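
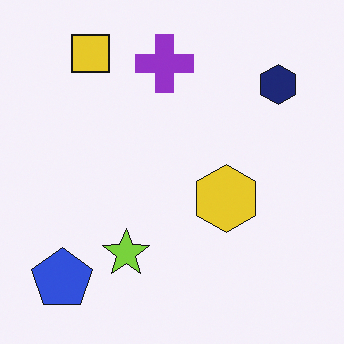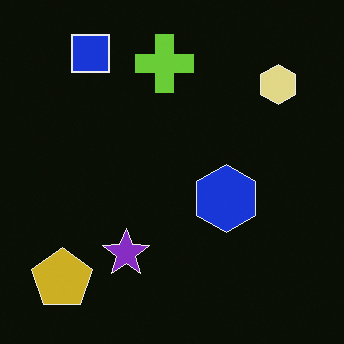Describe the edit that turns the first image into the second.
Color-inverted (negative).

The light background has become dark and every shape's color is its complement — a photographic negative.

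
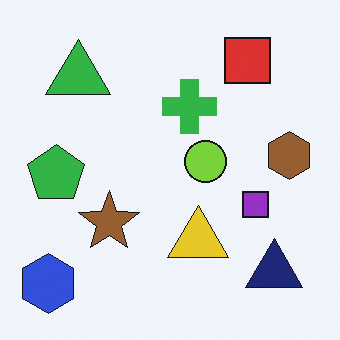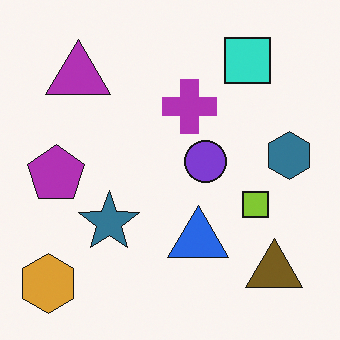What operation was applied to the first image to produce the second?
It was hue-shifted by a large amount.

Every shape's color has rotated by the same amount around the hue wheel — a uniform hue shift.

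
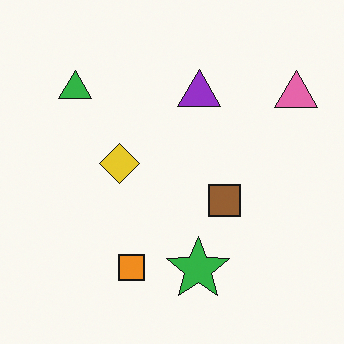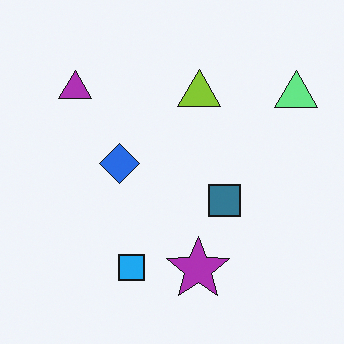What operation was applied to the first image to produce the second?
Hue-shifted by a large amount.

Every shape's color has rotated by the same amount around the hue wheel — a uniform hue shift.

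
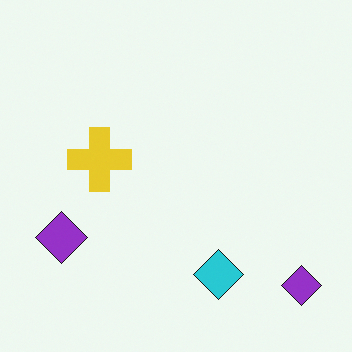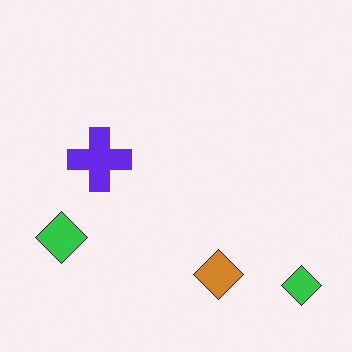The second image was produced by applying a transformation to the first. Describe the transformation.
The second image is the first hue-shifted by a large amount.

Every shape's color has rotated by the same amount around the hue wheel — a uniform hue shift.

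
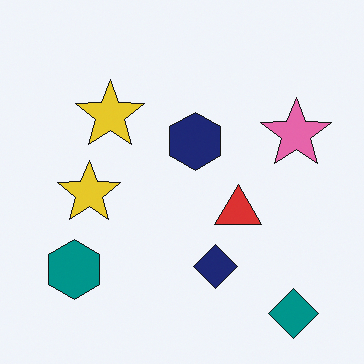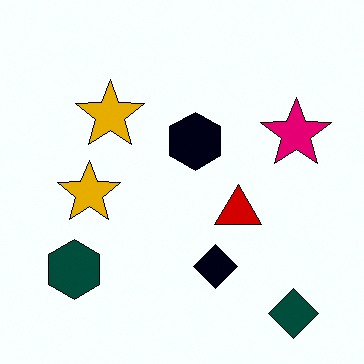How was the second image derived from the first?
It was given much higher contrast.

Tones are pushed away from mid-grey across the whole image — a global contrast change.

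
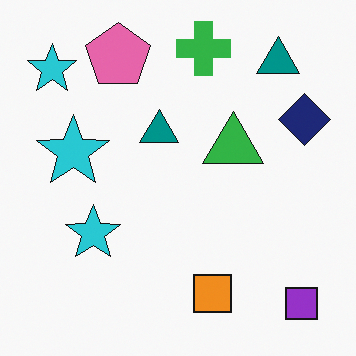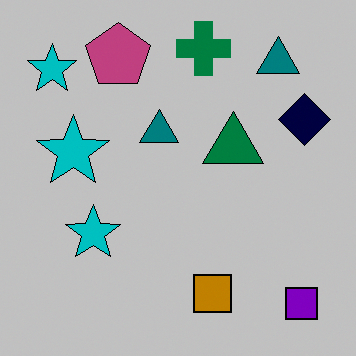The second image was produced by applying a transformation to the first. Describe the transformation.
This is the original image aggressively posterized.

Each flat color has snapped to a coarser quantized level — most visibly, the near-white background has dropped to a flat grey.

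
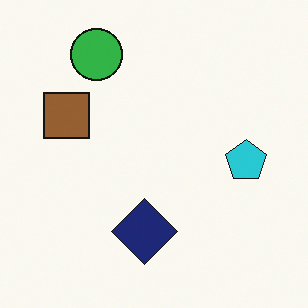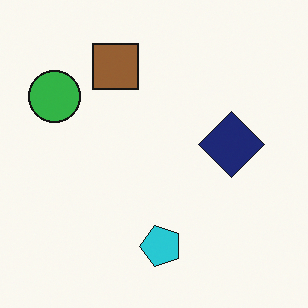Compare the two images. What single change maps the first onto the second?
This is the original image transposed (reflected across the top-left ↔ bottom-right diagonal).

Shapes have swapped their row and column positions — what was in the top-right is now in the bottom-left — a diagonal reflection.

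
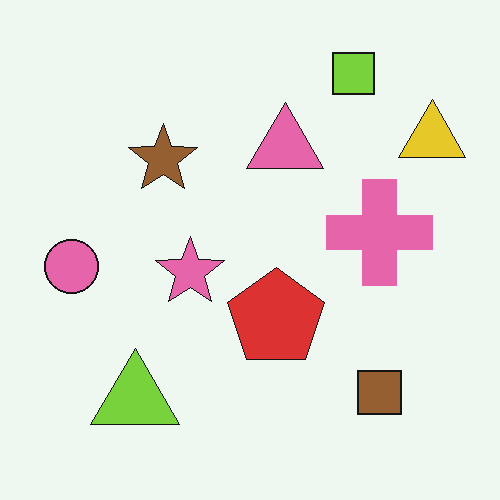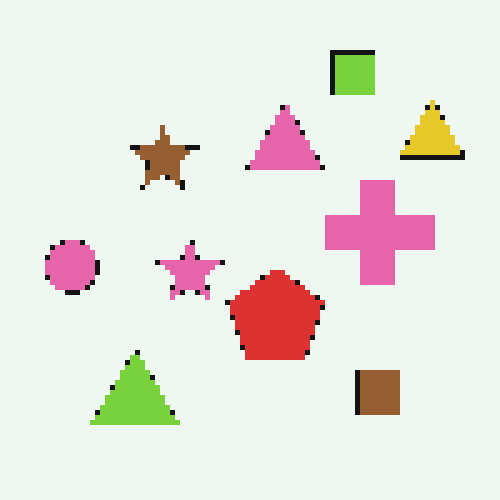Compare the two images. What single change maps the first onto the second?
The image was mildly pixelated.

Shapes are reduced to large square blocks; fine edges and outlines are lost — a downscale-then-upscale (mosaic) effect.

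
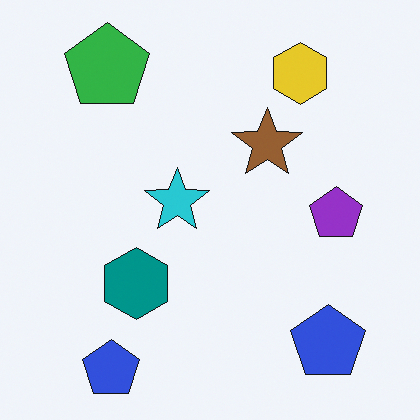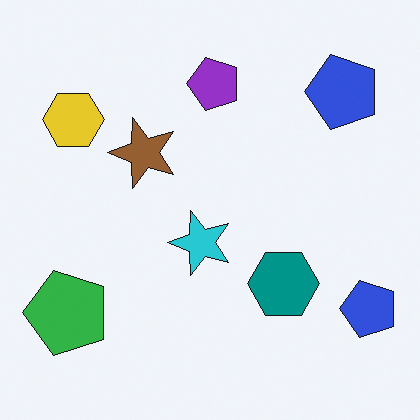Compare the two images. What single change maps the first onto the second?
Rotated 90° counter-clockwise.

The green pentagon sits in the top-left of the first image and the bottom-left of the second — consistent with a whole-image 90° counter-clockwise rotation.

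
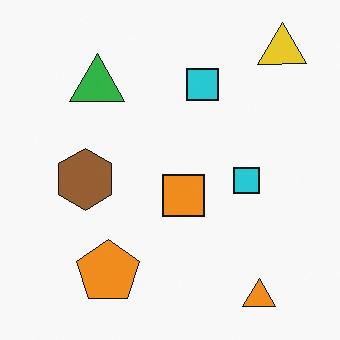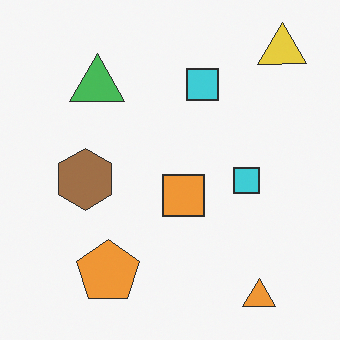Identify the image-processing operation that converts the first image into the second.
It was given slightly reduced contrast.

Tones are pushed toward mid-grey across the whole image — a global contrast change.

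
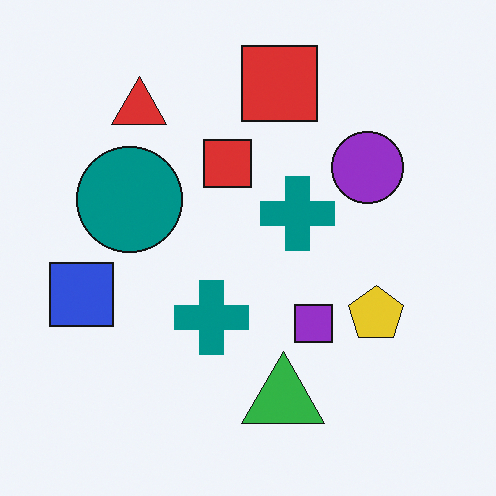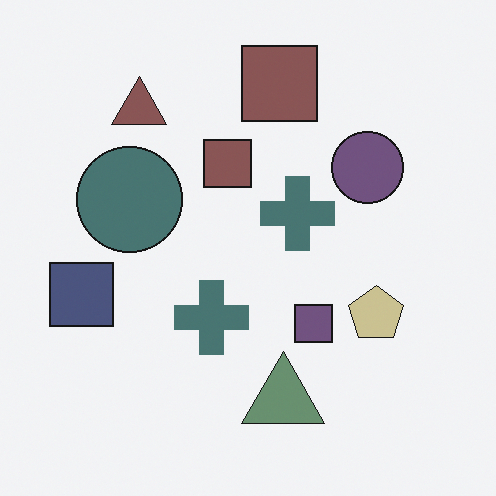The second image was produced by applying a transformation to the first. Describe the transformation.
Heavily desaturated.

All colors are more muted and greyish — a global saturation change.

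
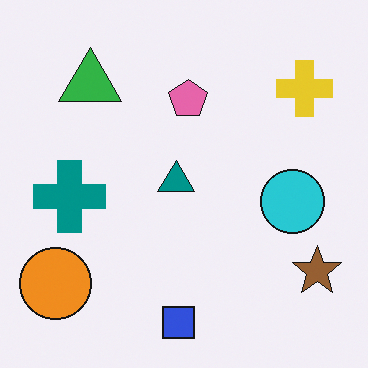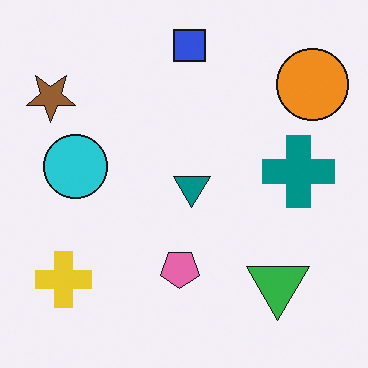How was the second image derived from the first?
The image was rotated 180°.

The orange circle sits in the bottom-left of the first image and the top-right of the second — consistent with a whole-image 180° rotation.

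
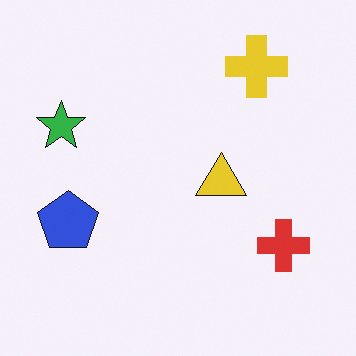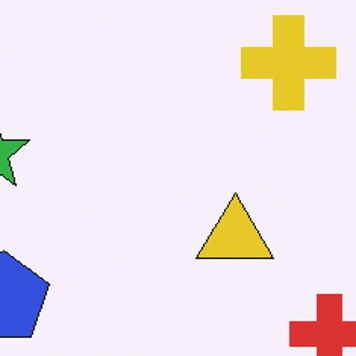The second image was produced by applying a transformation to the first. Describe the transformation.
The transformation is: cropped slightly and scaled back up.

The visible shapes are larger and the field of view is narrower; shapes near the original edges may be partly or wholly outside the frame — a crop-and-rescale.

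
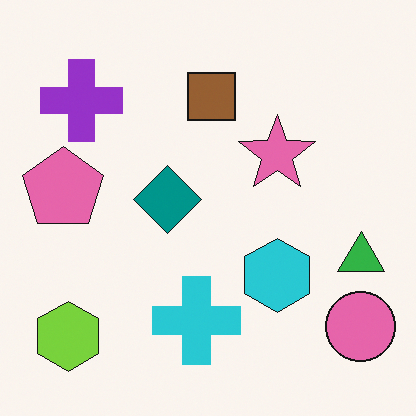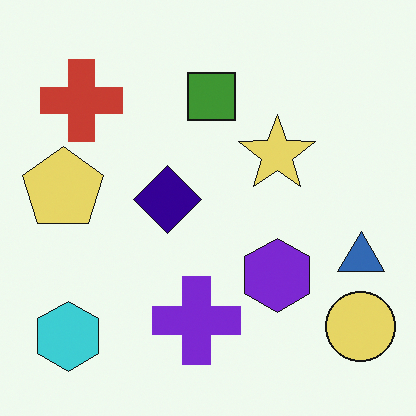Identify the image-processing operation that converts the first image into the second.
The image was hue-shifted by a moderate amount.

Every shape's color has rotated by the same amount around the hue wheel — a uniform hue shift.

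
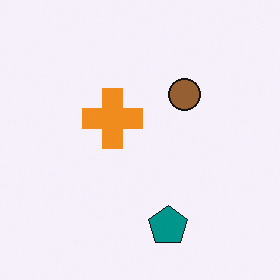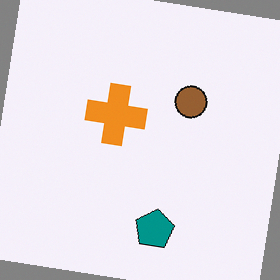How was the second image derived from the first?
This is the original image rotated clockwise by a small amount.

Every shape is tilted by the same angle and the image corners show triangular fill wedges — a whole-image rotation by a non-right angle.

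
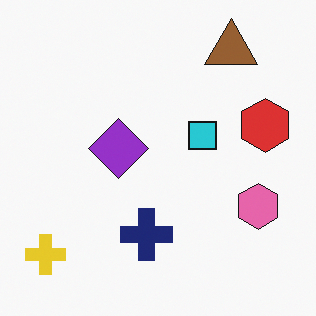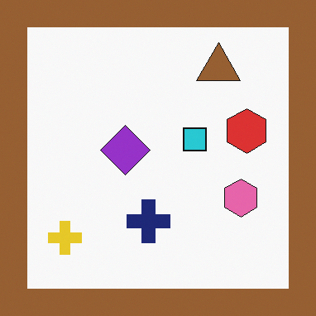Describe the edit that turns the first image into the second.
This is the original image framed with a brown border.

A solid brown frame runs around the edge of the second image, with the content slightly shrunk inside it.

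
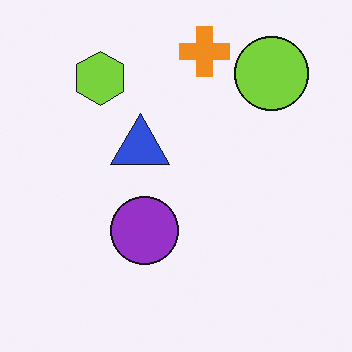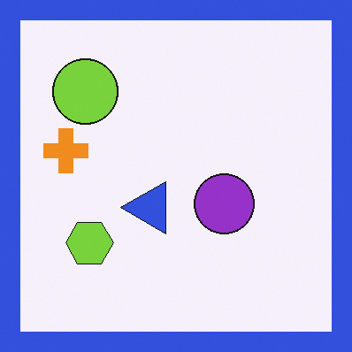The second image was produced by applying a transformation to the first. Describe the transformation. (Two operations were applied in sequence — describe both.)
The transformation is: rotated 90° counter-clockwise, then framed with a blue border.

The lime circle sits in the top-right of the first image and the top-left of the second — consistent with a whole-image 90° counter-clockwise rotation. A solid blue frame runs around the edge of the second image, with the content slightly shrunk inside it.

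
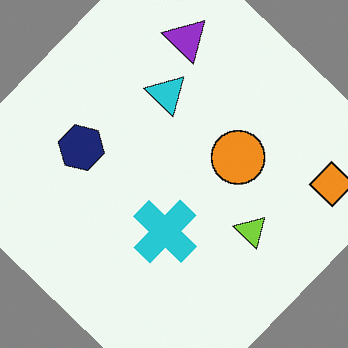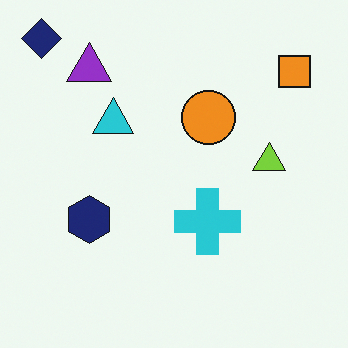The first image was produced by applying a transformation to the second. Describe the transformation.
It was rotated clockwise by a large amount — several tens of degrees.

Every shape is tilted by the same angle and the image corners show triangular fill wedges — a whole-image rotation by a non-right angle.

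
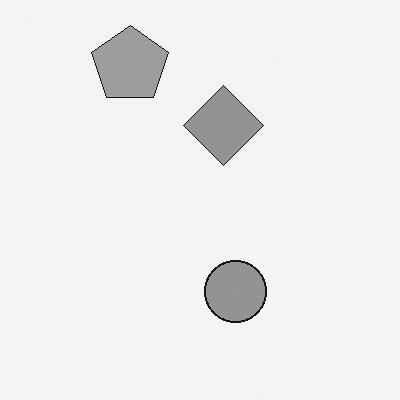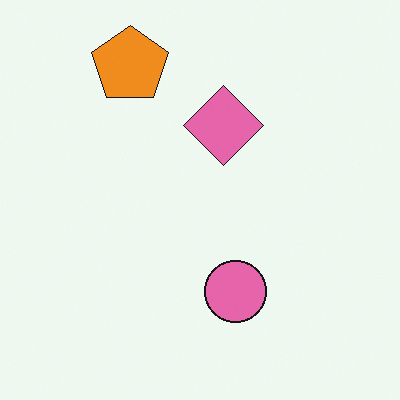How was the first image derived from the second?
It was converted to grayscale.

All color is removed — every shape is now a shade of grey.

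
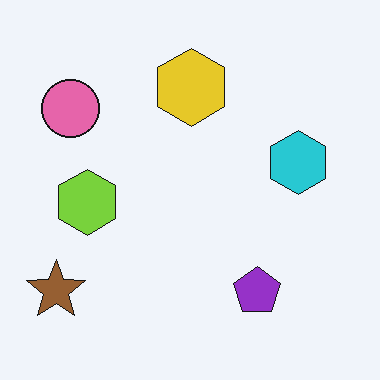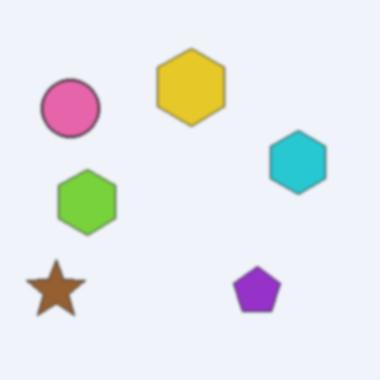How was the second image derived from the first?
This is the original image lightly blurred.

Shape edges and outlines are uniformly softened across the whole image.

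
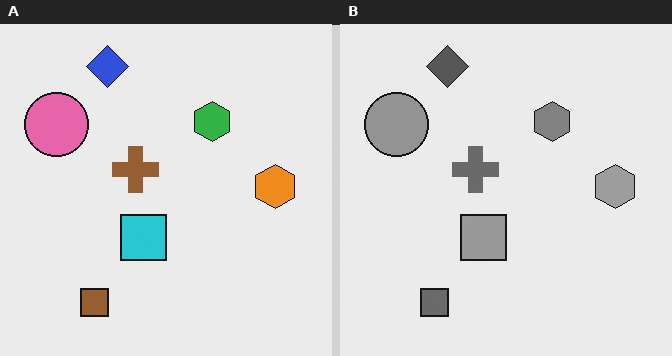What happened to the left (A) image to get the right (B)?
The right (B) image is the left (A) converted to grayscale.

All color is removed — every shape is now a shade of grey.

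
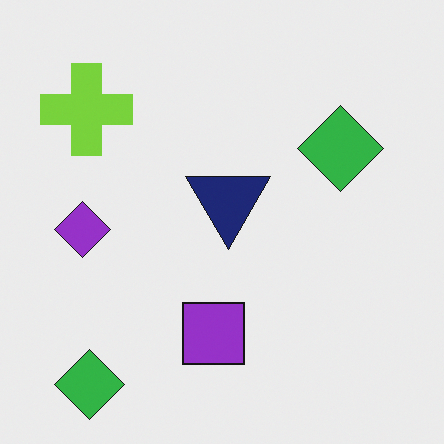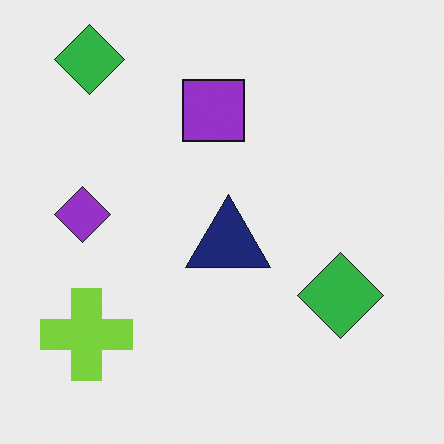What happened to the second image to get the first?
The first image is the second flipped vertically (top ↔ bottom).

The lime cross is in the bottom-left of the second image and the top-left of the first — shapes on opposite sides of the horizontal midline have swapped in a mirror flip.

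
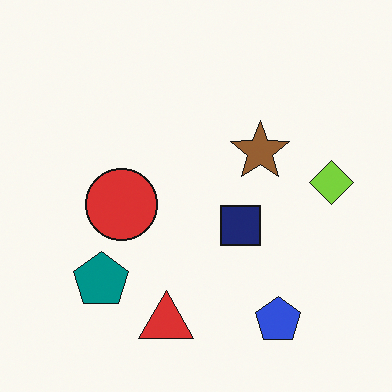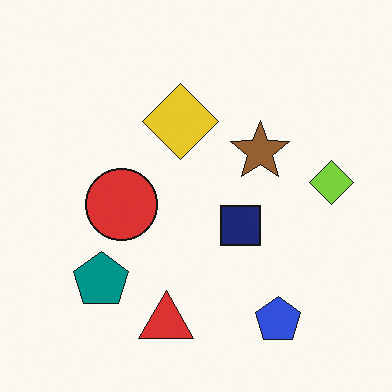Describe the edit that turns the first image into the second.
The transformation is: overlaid with an additional yellow diamond.

A yellow diamond appears in the second image that is absent from the first.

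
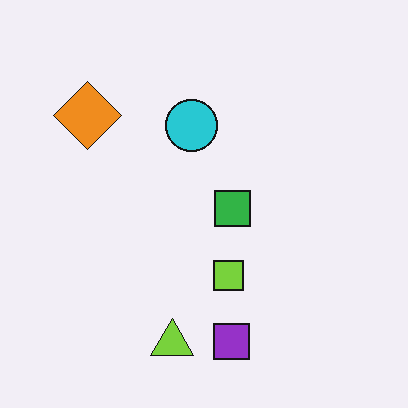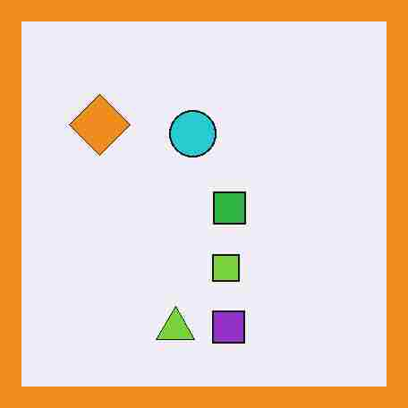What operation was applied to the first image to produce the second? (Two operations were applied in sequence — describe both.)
The second image is the first heavily JPEG-compressed with obvious blocking artifacts, then framed with a orange border.

Blocky 8×8 compression artifacts appear around shape edges and the flat background shows ringing — characteristic JPEG degradation. A solid orange frame runs around the edge of the second image, with the content slightly shrunk inside it.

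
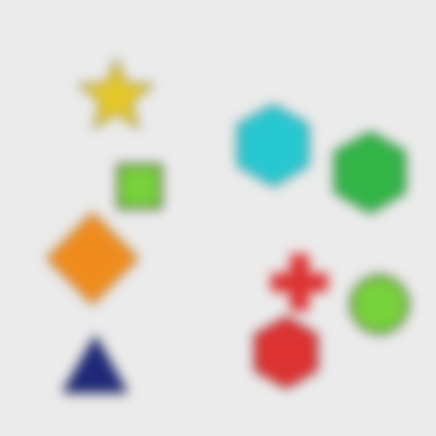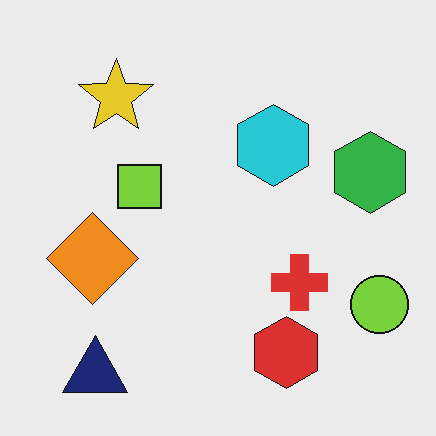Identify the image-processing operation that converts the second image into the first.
The transformation is: heavily blurred.

Shape edges and outlines are uniformly softened across the whole image.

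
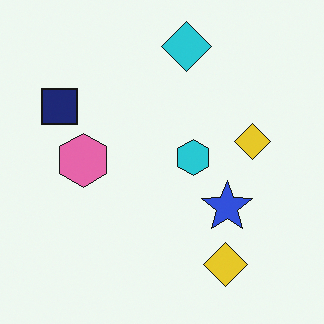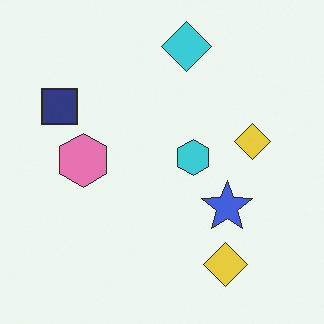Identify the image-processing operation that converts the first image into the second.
It was given slightly reduced contrast.

Tones are pushed toward mid-grey across the whole image — a global contrast change.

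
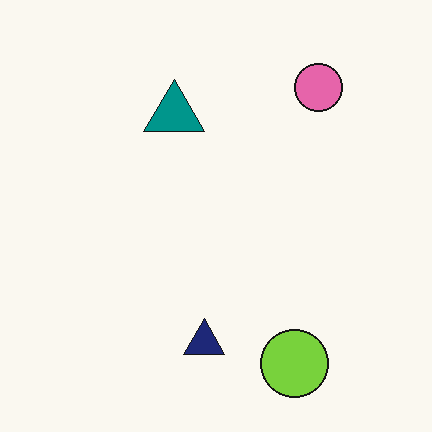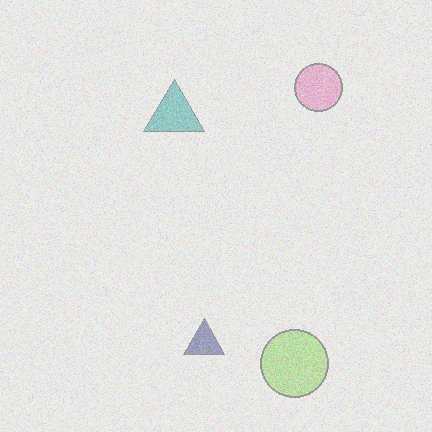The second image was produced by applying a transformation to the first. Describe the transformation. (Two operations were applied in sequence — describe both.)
The transformation is: degraded with strong gaussian noise, then washed out (contrast reduced).

Random speckle covers the whole image, including the flat background. Tones are pushed toward mid-grey across the whole image — a global contrast change.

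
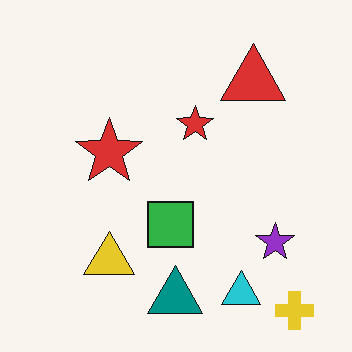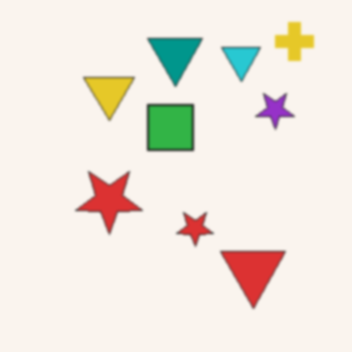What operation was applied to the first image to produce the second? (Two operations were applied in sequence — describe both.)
Flipped vertically (top ↔ bottom), then lightly blurred.

The yellow cross is in the bottom-right of the first image and the top-right of the second — shapes on opposite sides of the horizontal midline have swapped in a mirror flip. Shape edges and outlines are uniformly softened across the whole image.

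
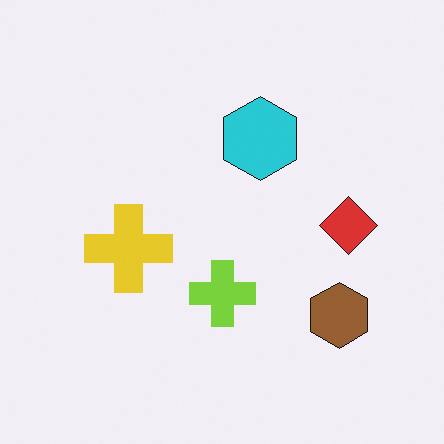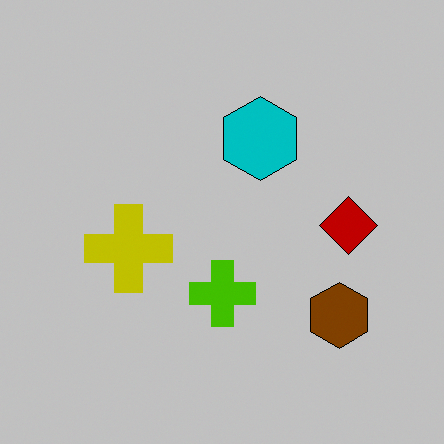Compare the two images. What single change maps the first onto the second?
Aggressively posterized.

Each flat color has snapped to a coarser quantized level — most visibly, the near-white background has dropped to a flat grey.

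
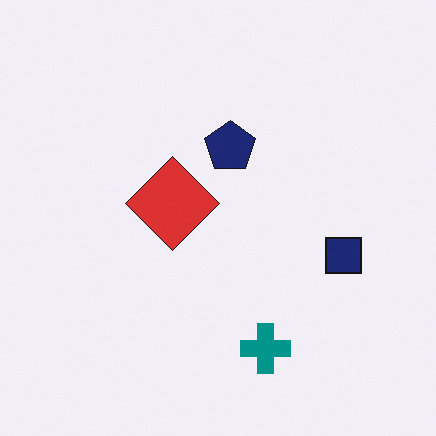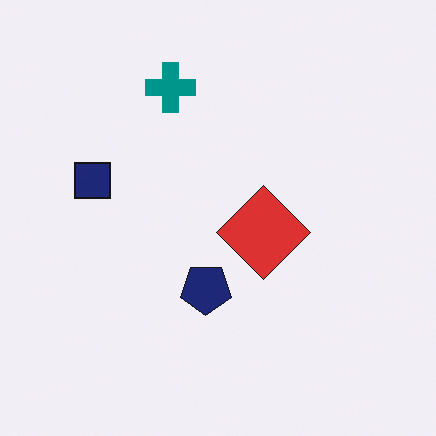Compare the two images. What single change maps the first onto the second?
It was rotated 180°.

The teal cross sits in the bottom of the first image and the top of the second — consistent with a whole-image 180° rotation.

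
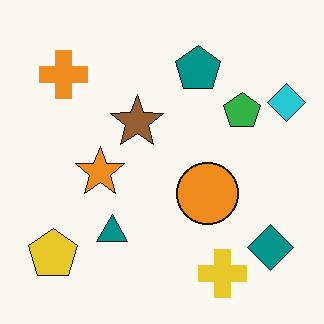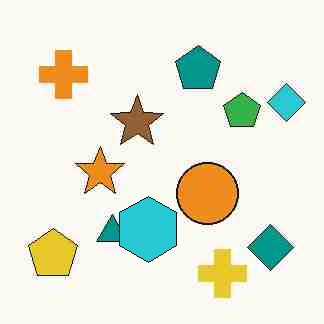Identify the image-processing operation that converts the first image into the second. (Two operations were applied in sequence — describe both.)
Heavily JPEG-compressed with obvious blocking artifacts, then overlaid with an additional cyan hexagon.

Blocky 8×8 compression artifacts appear around shape edges and the flat background shows ringing — characteristic JPEG degradation. A cyan hexagon appears in the second image that is absent from the first.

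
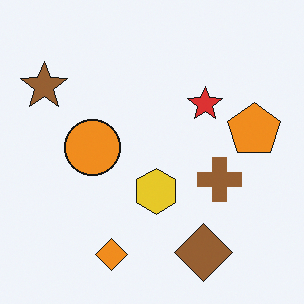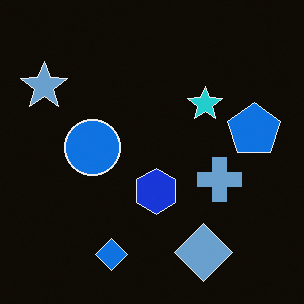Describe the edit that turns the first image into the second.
Color-inverted (negative).

The light background has become dark and every shape's color is its complement — a photographic negative.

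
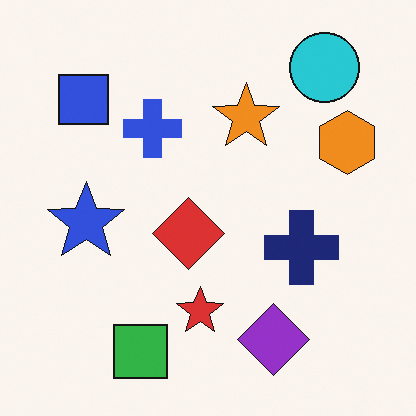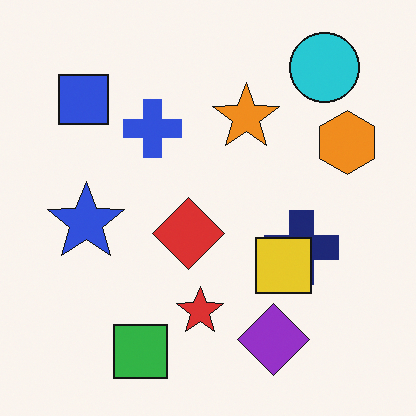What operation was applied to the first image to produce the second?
Overlaid with an additional yellow square.

A yellow square appears in the second image that is absent from the first.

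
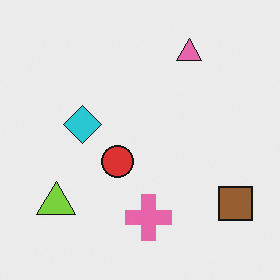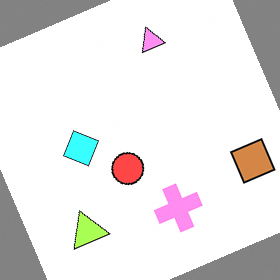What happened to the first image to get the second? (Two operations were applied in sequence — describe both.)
Noticeably brightened, then rotated counter-clockwise by a clearly visible amount.

Every pixel — background and shapes alike — is uniformly brightened. Every shape is tilted by the same angle and the image corners show triangular fill wedges — a whole-image rotation by a non-right angle.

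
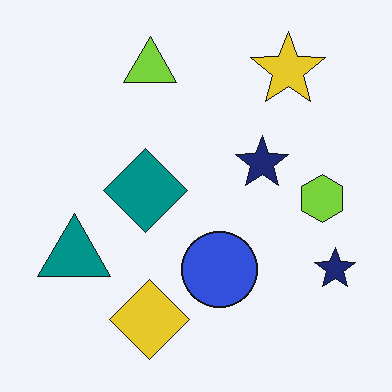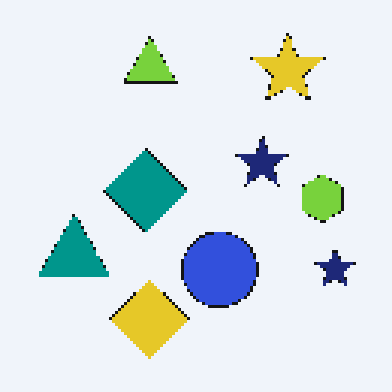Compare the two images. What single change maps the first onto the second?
It was mildly pixelated.

Shapes are reduced to large square blocks; fine edges and outlines are lost — a downscale-then-upscale (mosaic) effect.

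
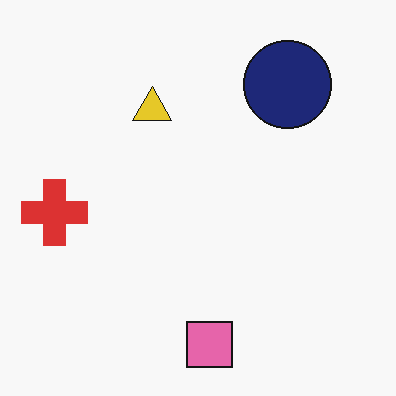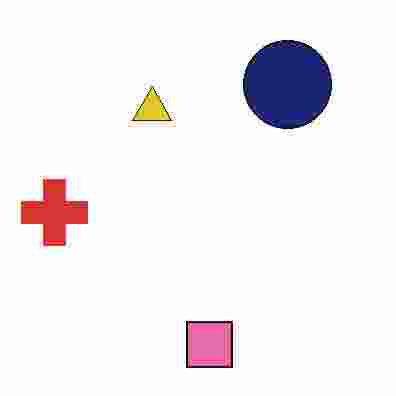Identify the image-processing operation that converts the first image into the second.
This is the original image heavily JPEG-compressed with obvious blocking artifacts.

Blocky 8×8 compression artifacts appear around shape edges and the flat background shows ringing — characteristic JPEG degradation.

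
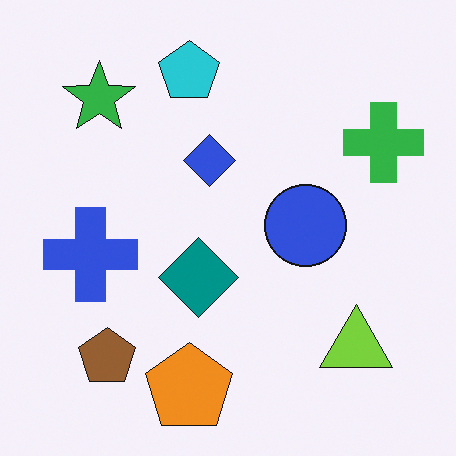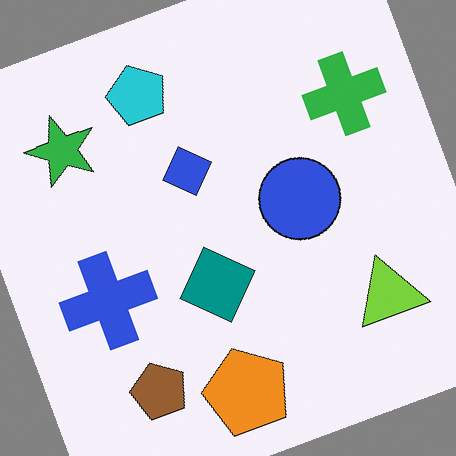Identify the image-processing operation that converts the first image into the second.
This is the original image rotated counter-clockwise by a clearly visible amount.

Every shape is tilted by the same angle and the image corners show triangular fill wedges — a whole-image rotation by a non-right angle.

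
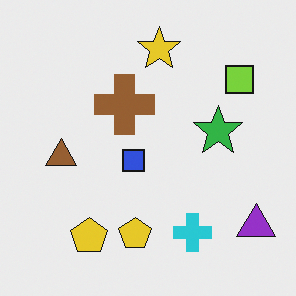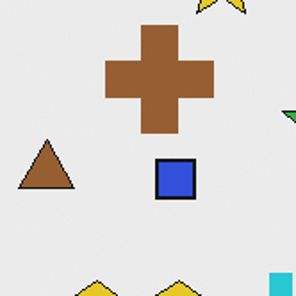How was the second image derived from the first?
The image was cropped to a noticeably smaller region and rescaled.

The visible shapes are larger and the field of view is narrower; shapes near the original edges may be partly or wholly outside the frame — a crop-and-rescale.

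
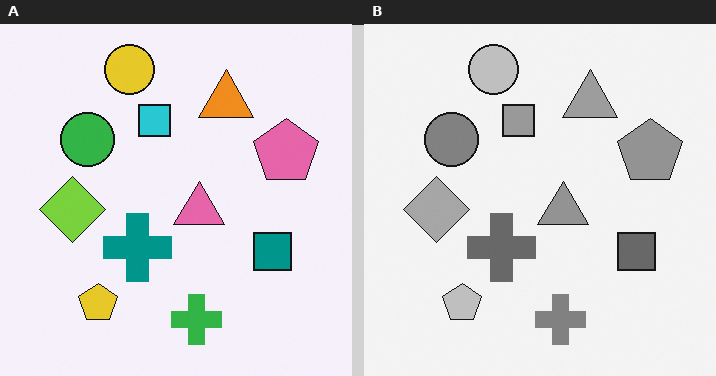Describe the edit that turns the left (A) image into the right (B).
Converted to grayscale.

All color is removed — every shape is now a shade of grey.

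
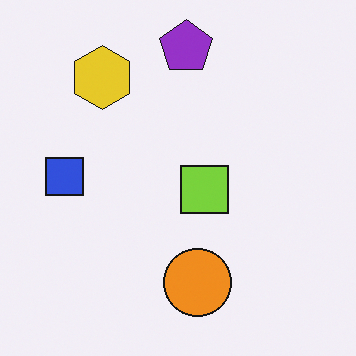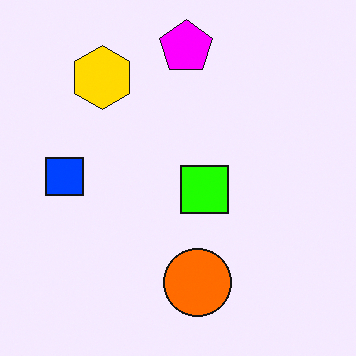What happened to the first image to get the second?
The image was heavily oversaturated.

All colors are more vivid — a global saturation change.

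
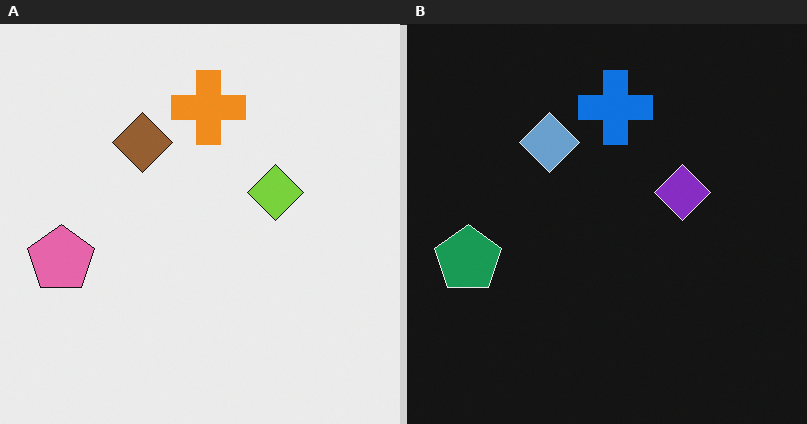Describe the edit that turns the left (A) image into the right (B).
The transformation is: color-inverted (negative).

The light background has become dark and every shape's color is its complement — a photographic negative.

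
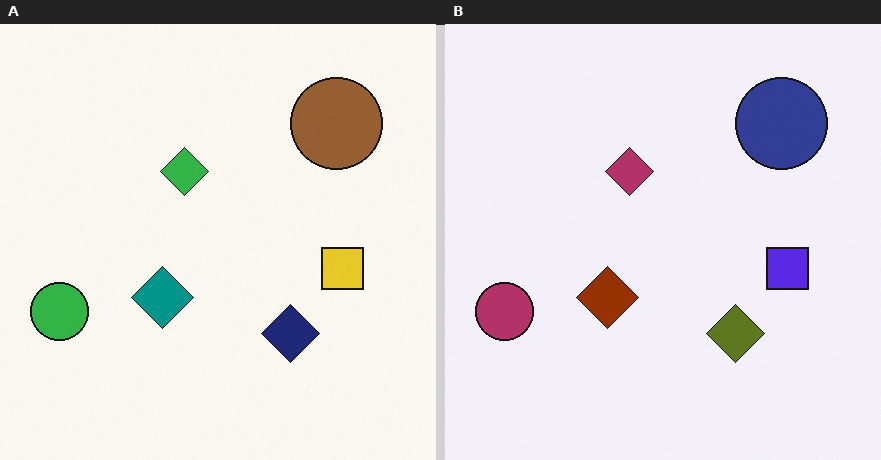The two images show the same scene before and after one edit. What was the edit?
The image was hue-shifted by a large amount.

Every shape's color has rotated by the same amount around the hue wheel — a uniform hue shift.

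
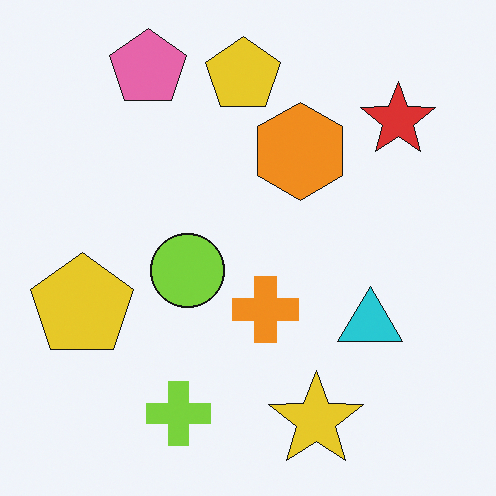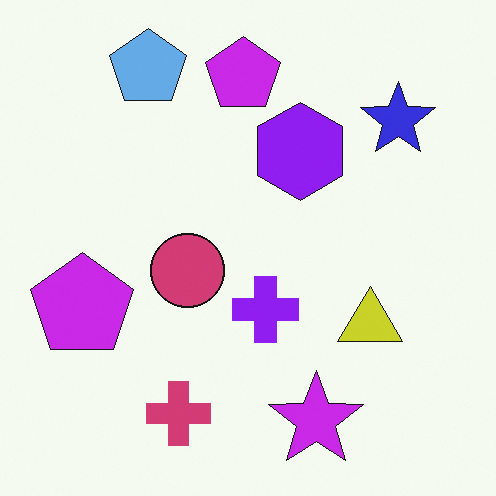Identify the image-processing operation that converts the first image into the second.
The image was hue-shifted by a large amount.

Every shape's color has rotated by the same amount around the hue wheel — a uniform hue shift.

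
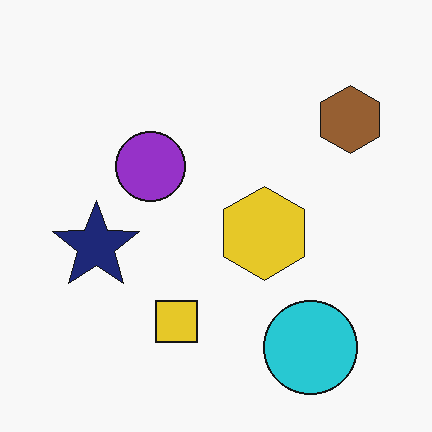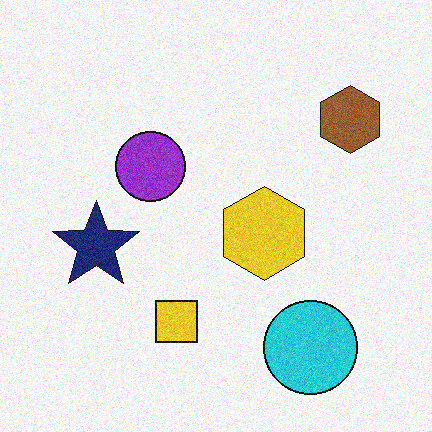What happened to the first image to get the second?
The image was degraded with visible gaussian noise.

Random speckle covers the whole image, including the flat background.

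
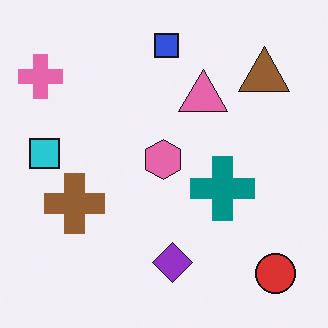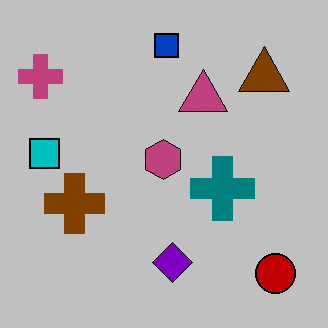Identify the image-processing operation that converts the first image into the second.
The image was heavily posterized to just a handful of flat colors.

Each flat color has snapped to a coarser quantized level — most visibly, the near-white background has dropped to a flat grey.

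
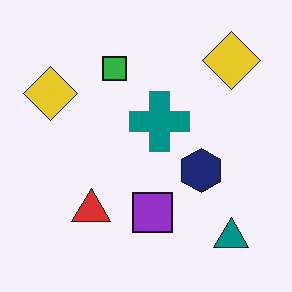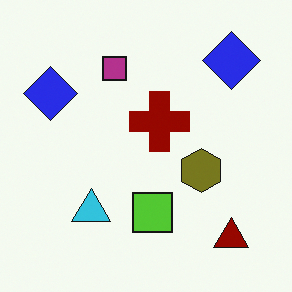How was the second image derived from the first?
The second image is the first hue-shifted by a large amount.

Every shape's color has rotated by the same amount around the hue wheel — a uniform hue shift.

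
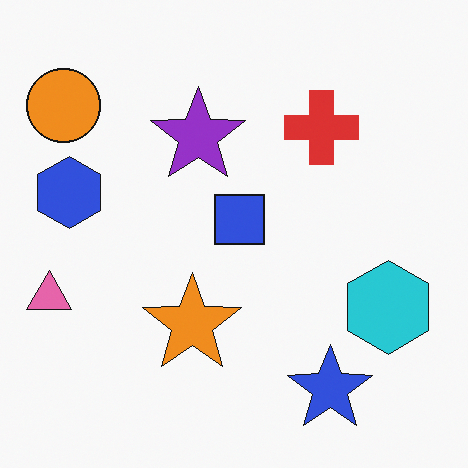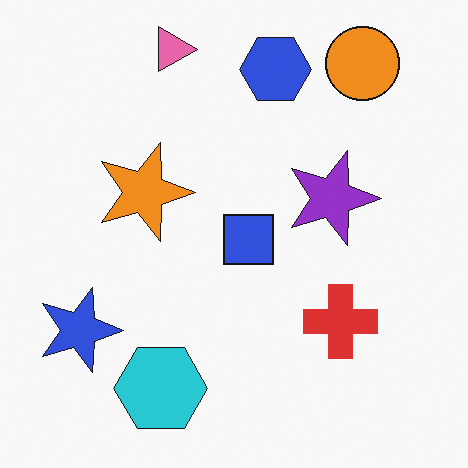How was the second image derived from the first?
It was rotated 90° clockwise.

The orange circle sits in the top-left of the first image and the top-right of the second — consistent with a whole-image 90° clockwise rotation.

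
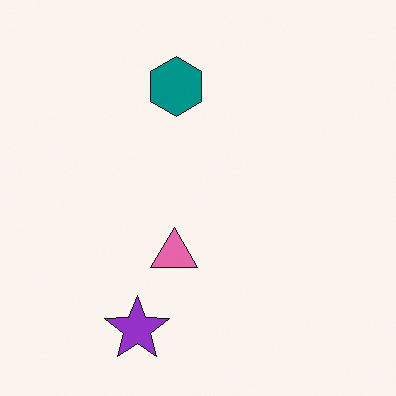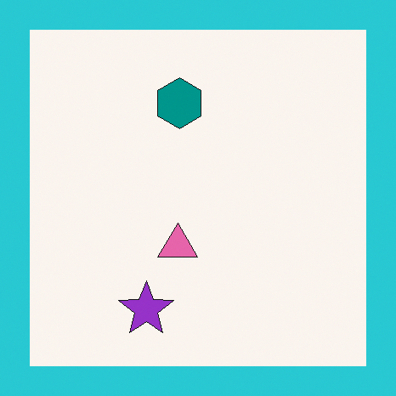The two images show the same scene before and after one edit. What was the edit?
The image was framed with a cyan border.

A solid cyan frame runs around the edge of the second image, with the content slightly shrunk inside it.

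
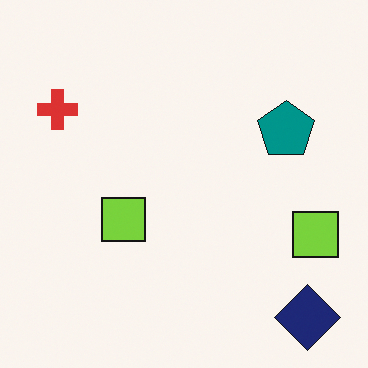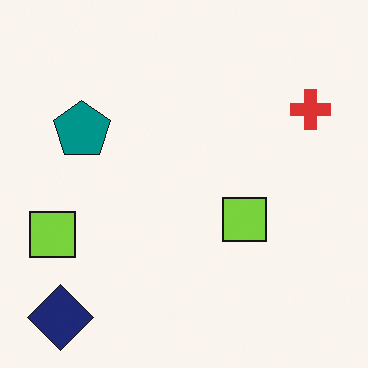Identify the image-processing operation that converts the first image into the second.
It was flipped horizontally (left ↔ right).

The red cross is in the top-left of the first image and the top-right of the second — shapes on opposite sides of the vertical midline have swapped in a mirror flip.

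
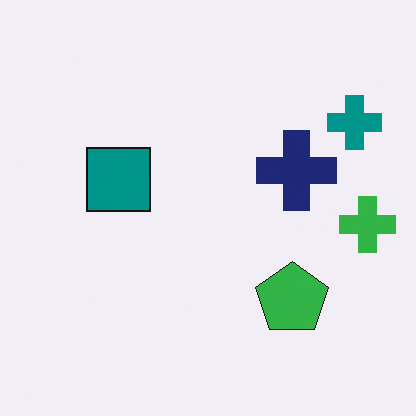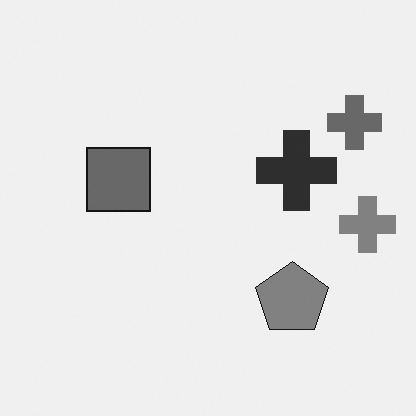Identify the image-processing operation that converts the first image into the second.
It was converted to grayscale.

All color is removed — every shape is now a shade of grey.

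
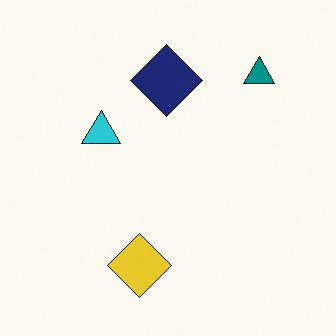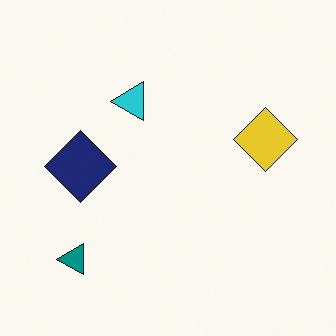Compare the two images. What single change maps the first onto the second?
The second image is the first transposed (reflected across the top-left ↔ bottom-right diagonal).

Shapes have swapped their row and column positions — what was in the top-right is now in the bottom-left — a diagonal reflection.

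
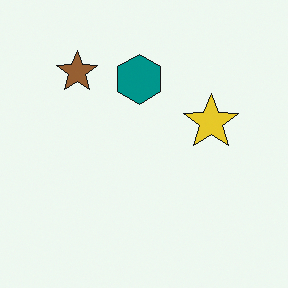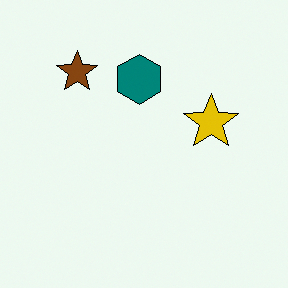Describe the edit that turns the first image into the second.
The transformation is: given slightly increased contrast.

Tones are pushed away from mid-grey across the whole image — a global contrast change.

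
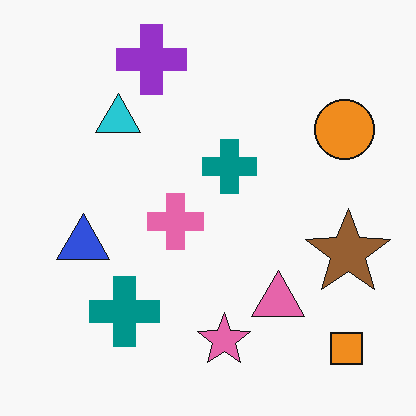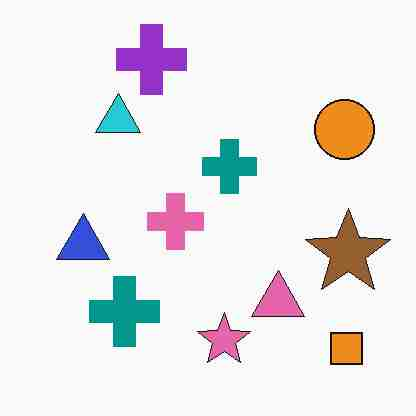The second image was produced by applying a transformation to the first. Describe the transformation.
Heavily JPEG-compressed with obvious blocking artifacts.

Blocky 8×8 compression artifacts appear around shape edges and the flat background shows ringing — characteristic JPEG degradation.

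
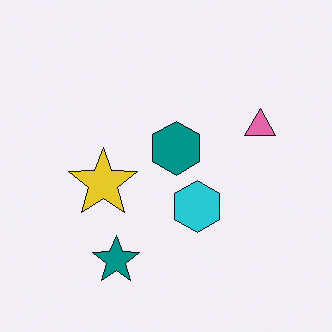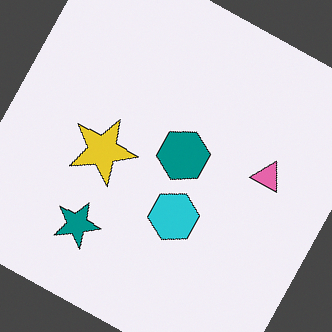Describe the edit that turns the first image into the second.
It was rotated clockwise by a moderate amount.

Every shape is tilted by the same angle and the image corners show triangular fill wedges — a whole-image rotation by a non-right angle.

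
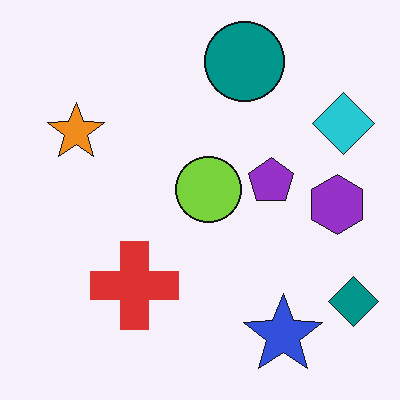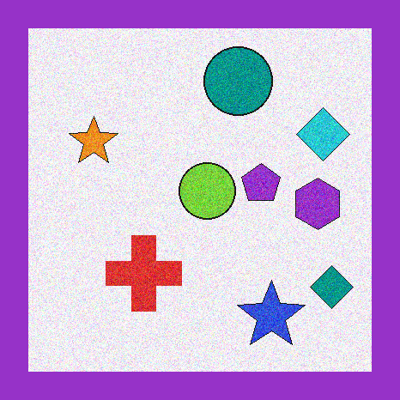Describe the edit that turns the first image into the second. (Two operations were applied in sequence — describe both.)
The transformation is: degraded with visible gaussian noise, then framed with a purple border.

Random speckle covers the whole image, including the flat background. A solid purple frame runs around the edge of the second image, with the content slightly shrunk inside it.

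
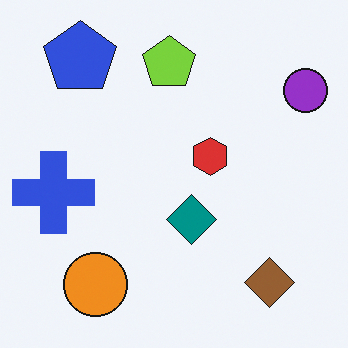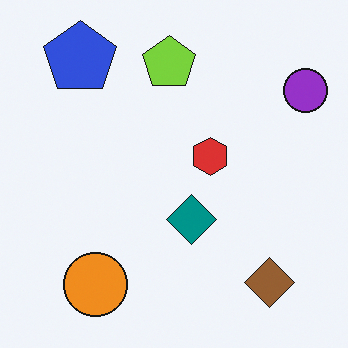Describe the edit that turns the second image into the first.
The first image is the second overlaid with an additional blue cross.

A blue cross appears in the first image that is absent from the second.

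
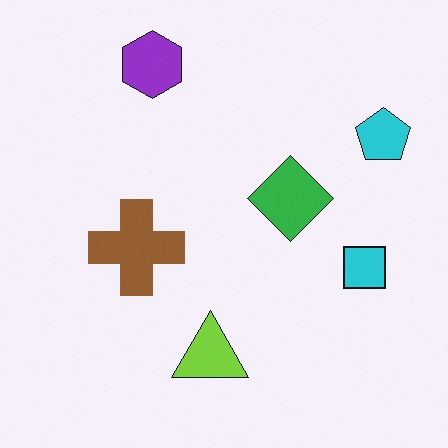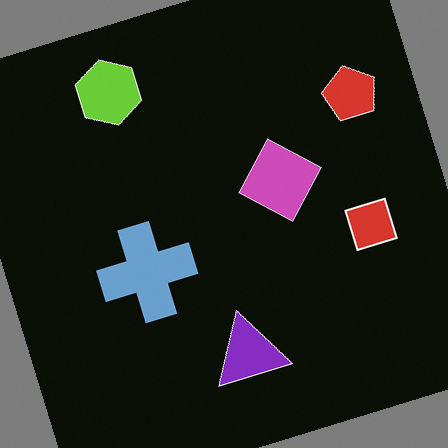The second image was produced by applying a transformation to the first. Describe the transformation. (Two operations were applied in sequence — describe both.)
The second image is the first rotated counter-clockwise by a clearly visible amount, then color-inverted (negative).

Every shape is tilted by the same angle and the image corners show triangular fill wedges — a whole-image rotation by a non-right angle. The light background has become dark and every shape's color is its complement — a photographic negative.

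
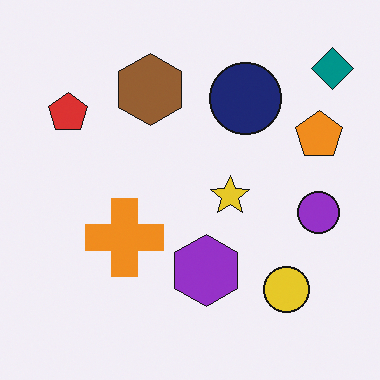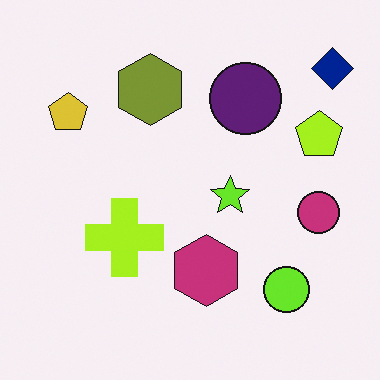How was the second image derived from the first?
It was hue-shifted slightly.

Every shape's color has rotated by the same amount around the hue wheel — a uniform hue shift.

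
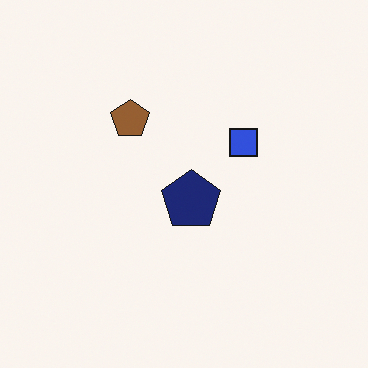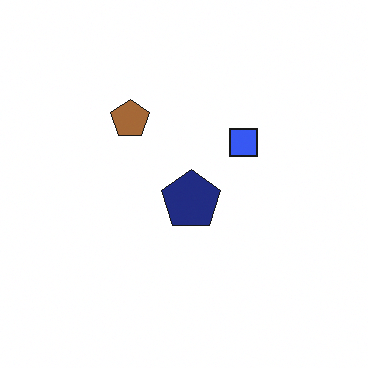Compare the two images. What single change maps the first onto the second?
The second image is the first slightly brightened.

Every pixel — background and shapes alike — is uniformly brightened.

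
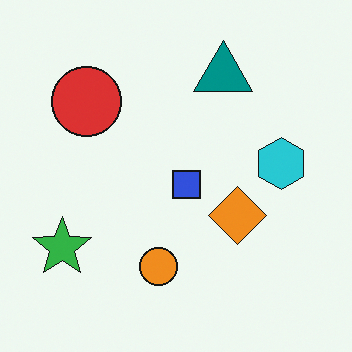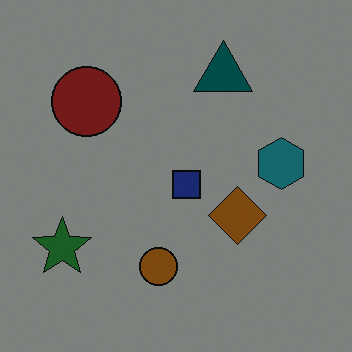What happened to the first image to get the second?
Substantially darkened.

Every pixel — background and shapes alike — is uniformly darkened.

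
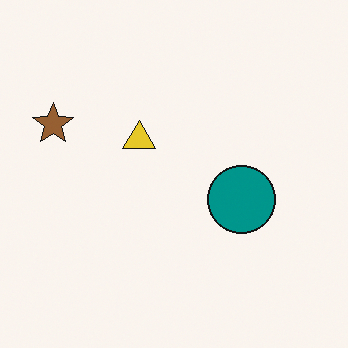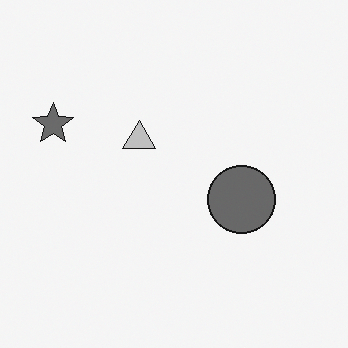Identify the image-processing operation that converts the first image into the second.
Converted to grayscale.

All color is removed — every shape is now a shade of grey.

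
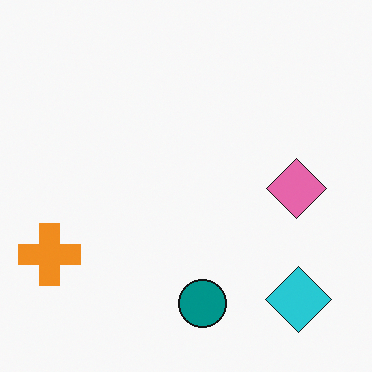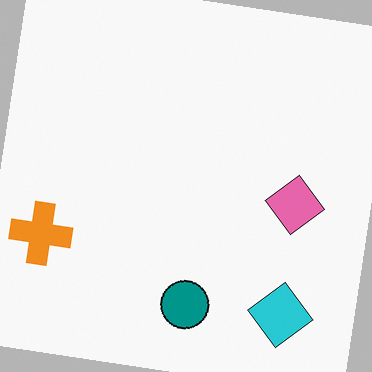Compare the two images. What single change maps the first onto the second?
Rotated clockwise by a slight angle.

Every shape is tilted by the same angle and the image corners show triangular fill wedges — a whole-image rotation by a non-right angle.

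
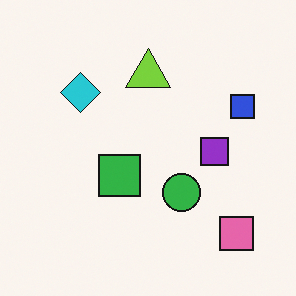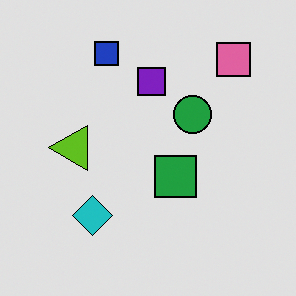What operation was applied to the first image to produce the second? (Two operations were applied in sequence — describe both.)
Rotated 90° counter-clockwise, then posterized to a reduced palette.

The pink square sits in the bottom-right of the first image and the top-right of the second — consistent with a whole-image 90° counter-clockwise rotation. Each flat color has snapped to a coarser quantized level — most visibly, the near-white background has dropped to a flat grey.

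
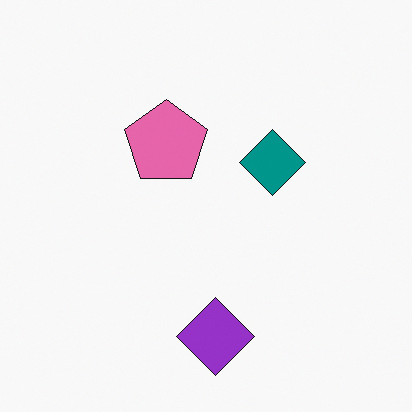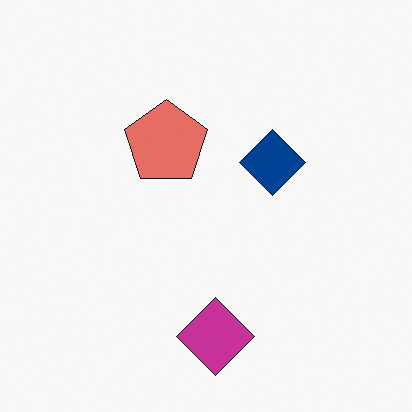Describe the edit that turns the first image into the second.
Hue-shifted by a small amount.

Every shape's color has rotated by the same amount around the hue wheel — a uniform hue shift.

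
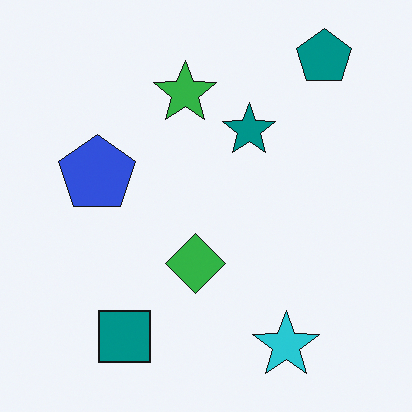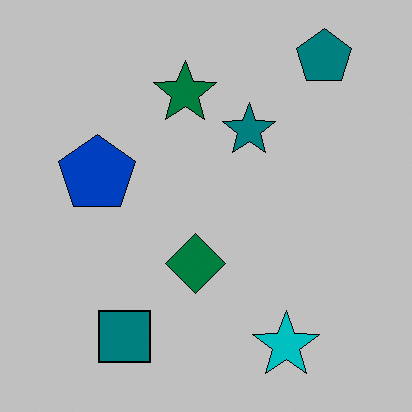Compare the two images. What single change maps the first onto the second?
This is the original image aggressively posterized.

Each flat color has snapped to a coarser quantized level — most visibly, the near-white background has dropped to a flat grey.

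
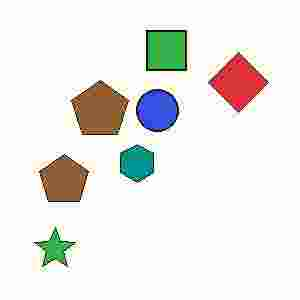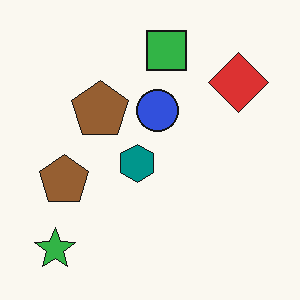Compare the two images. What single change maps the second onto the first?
Heavily JPEG-compressed with obvious blocking artifacts.

Blocky 8×8 compression artifacts appear around shape edges and the flat background shows ringing — characteristic JPEG degradation.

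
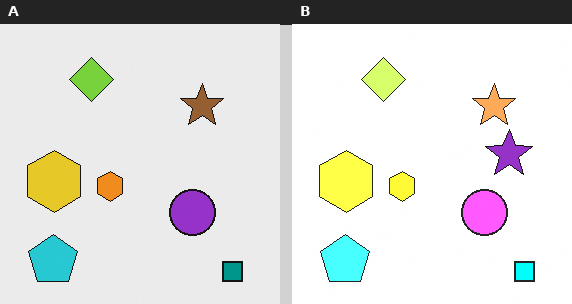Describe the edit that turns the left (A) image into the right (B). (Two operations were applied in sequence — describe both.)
The image was brightened a lot, then overlaid with an additional purple star.

Every pixel — background and shapes alike — is uniformly brightened. A purple star appears in the right (B) image that is absent from the left (A).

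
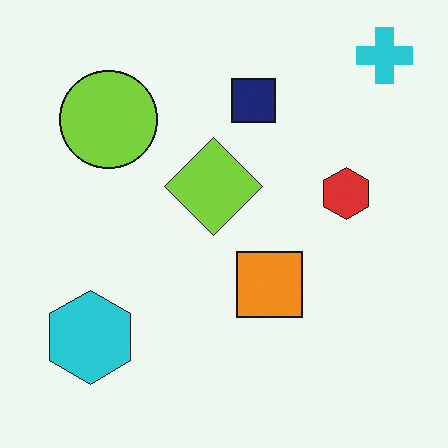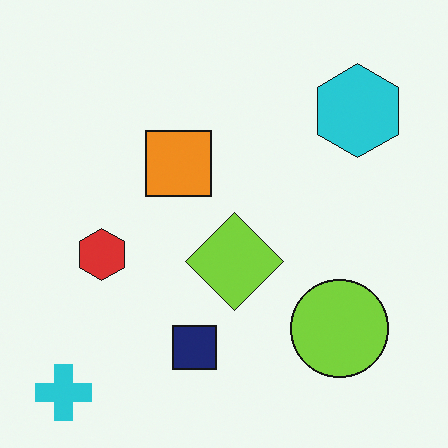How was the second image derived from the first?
The second image is the first rotated 180°.

The cyan cross sits in the top-right of the first image and the bottom-left of the second — consistent with a whole-image 180° rotation.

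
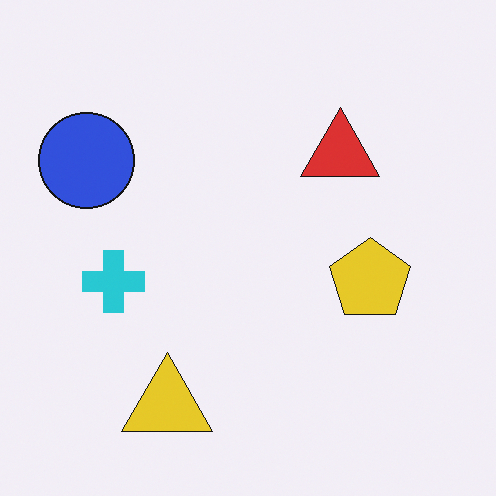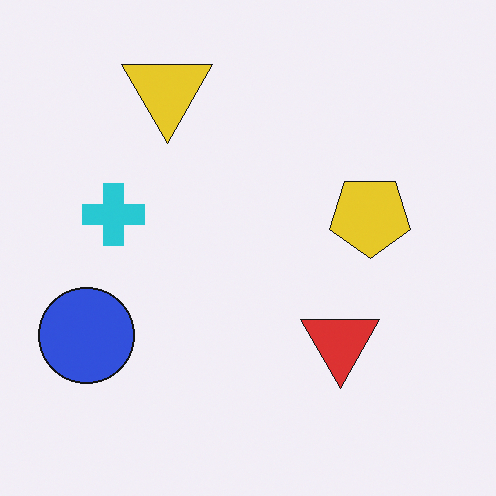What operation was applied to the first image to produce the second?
Flipped vertically (top ↔ bottom).

The yellow triangle is in the bottom of the first image and the top of the second — shapes on opposite sides of the horizontal midline have swapped in a mirror flip.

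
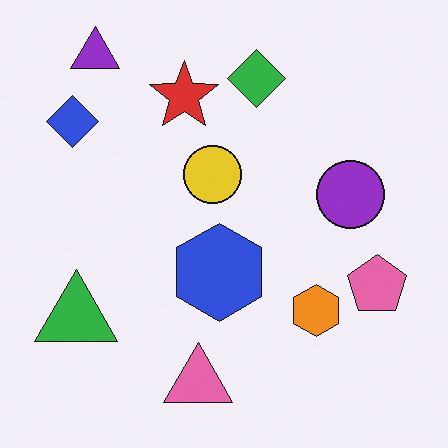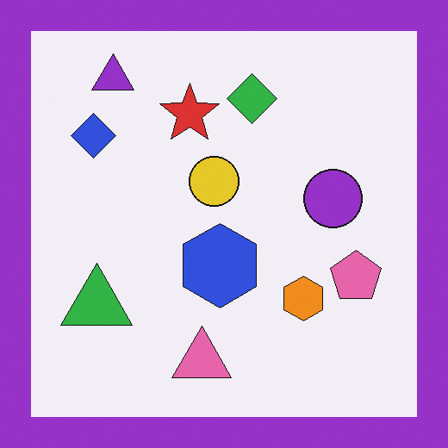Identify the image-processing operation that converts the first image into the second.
The transformation is: framed with a purple border.

A solid purple frame runs around the edge of the second image, with the content slightly shrunk inside it.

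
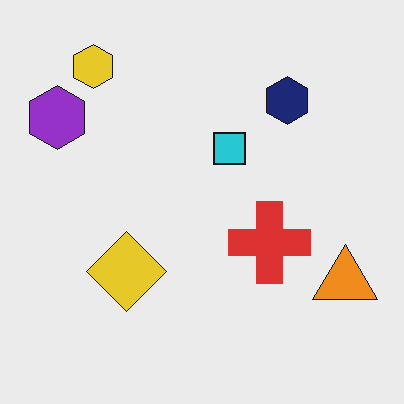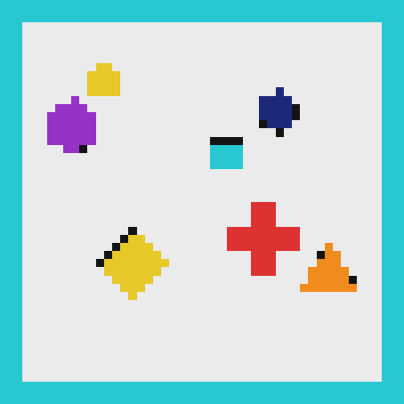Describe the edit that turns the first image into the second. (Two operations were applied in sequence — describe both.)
The second image is the first heavily pixelated into large blocks, then framed with a cyan border.

Shapes are reduced to large square blocks; fine edges and outlines are lost — a downscale-then-upscale (mosaic) effect. A solid cyan frame runs around the edge of the second image, with the content slightly shrunk inside it.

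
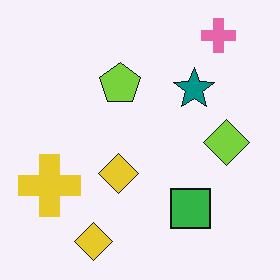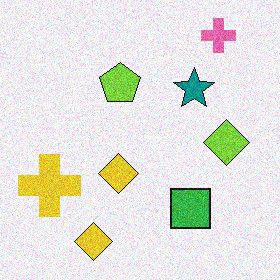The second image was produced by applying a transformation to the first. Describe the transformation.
This is the original image degraded with moderate additive noise.

Random speckle covers the whole image, including the flat background.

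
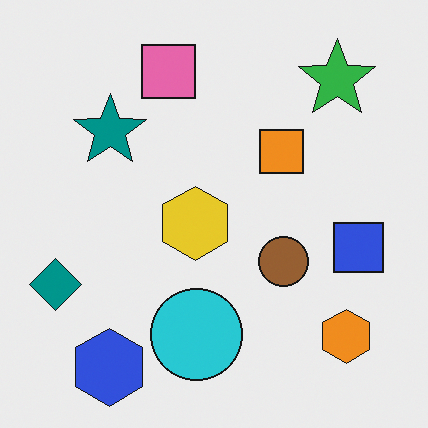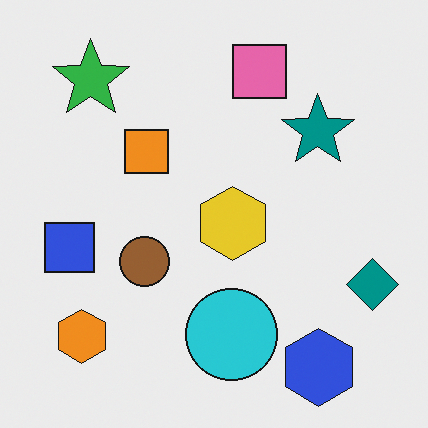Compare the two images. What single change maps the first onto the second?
This is the original image flipped horizontally (left ↔ right).

The teal diamond is in the left of the first image and the right of the second — shapes on opposite sides of the vertical midline have swapped in a mirror flip.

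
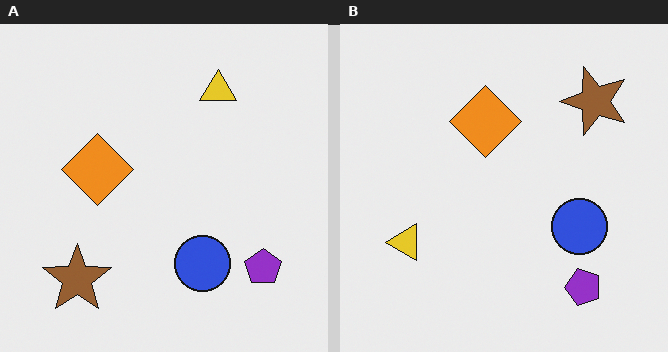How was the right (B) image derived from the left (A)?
The transformation is: transposed (reflected across the top-left ↔ bottom-right diagonal).

Shapes have swapped their row and column positions — what was in the top-right is now in the bottom-left — a diagonal reflection.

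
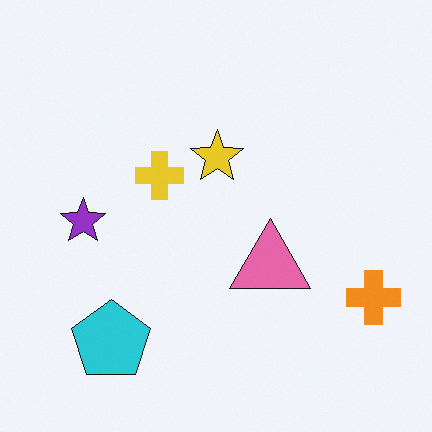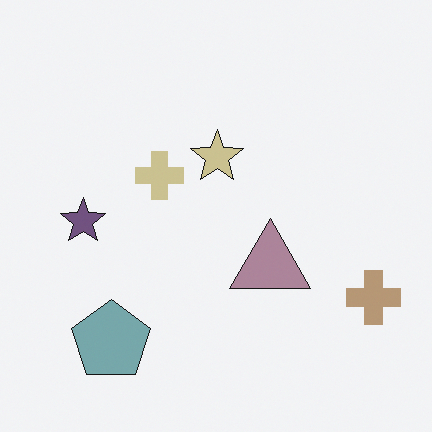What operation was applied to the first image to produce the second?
It was made much more muted (saturation change).

All colors are more muted and greyish — a global saturation change.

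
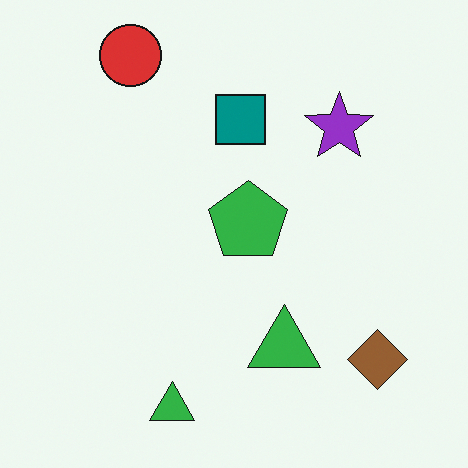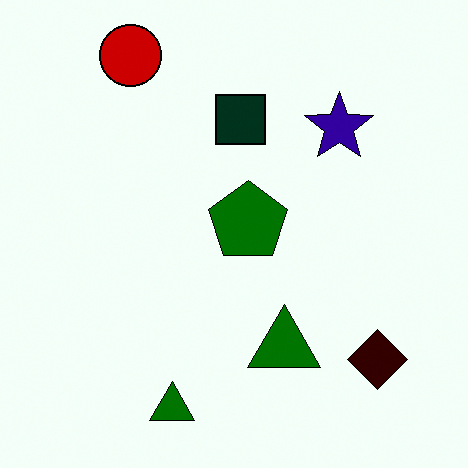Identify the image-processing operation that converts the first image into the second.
The image was given much higher contrast.

Tones are pushed away from mid-grey across the whole image — a global contrast change.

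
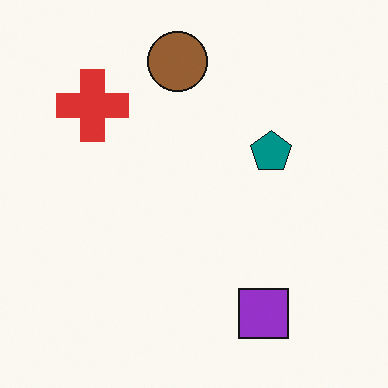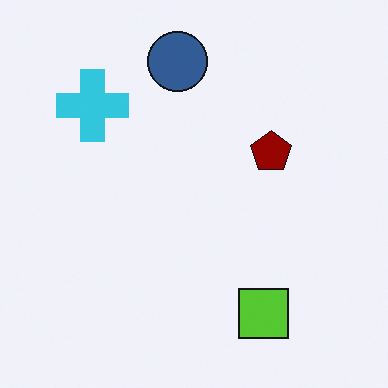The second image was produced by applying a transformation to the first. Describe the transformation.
Hue-shifted by a large amount.

Every shape's color has rotated by the same amount around the hue wheel — a uniform hue shift.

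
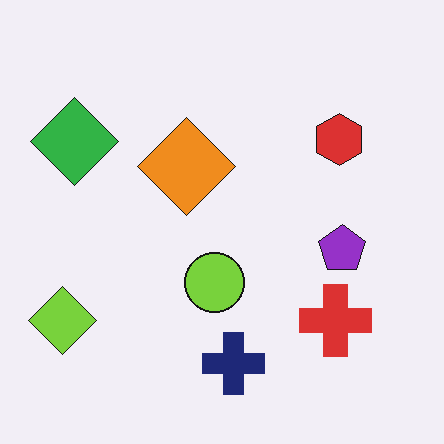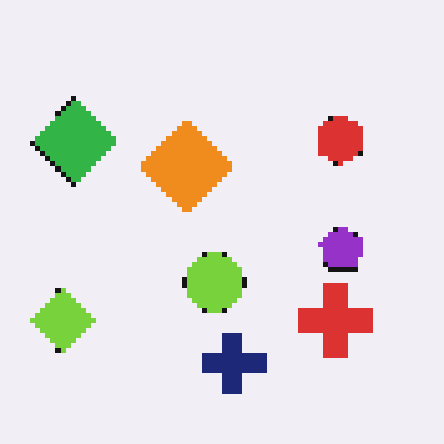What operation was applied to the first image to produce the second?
The second image is the first lightly pixelated (a mild mosaic effect).

Shapes are reduced to large square blocks; fine edges and outlines are lost — a downscale-then-upscale (mosaic) effect.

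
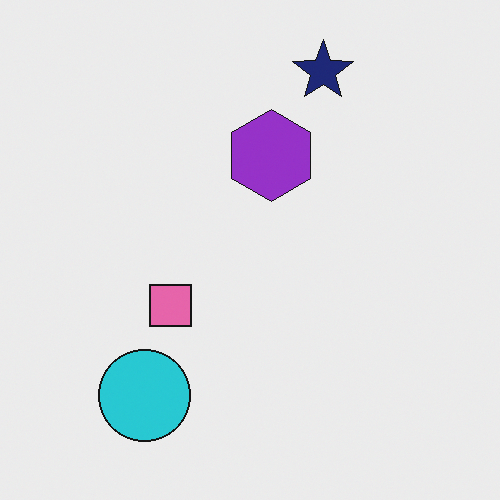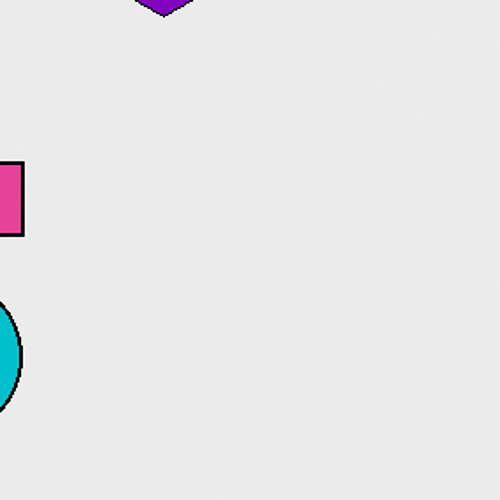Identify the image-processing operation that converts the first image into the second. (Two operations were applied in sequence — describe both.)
Cropped to a noticeably smaller region and rescaled, then given slightly increased contrast.

The visible shapes are larger and the field of view is narrower; shapes near the original edges may be partly or wholly outside the frame — a crop-and-rescale. Tones are pushed away from mid-grey across the whole image — a global contrast change.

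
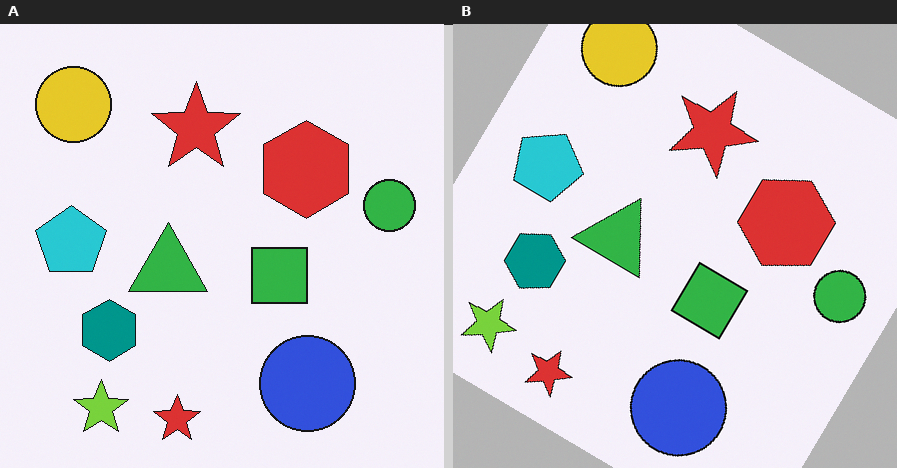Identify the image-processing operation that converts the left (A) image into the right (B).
Rotated clockwise by a large amount — several tens of degrees.

Every shape is tilted by the same angle and the image corners show triangular fill wedges — a whole-image rotation by a non-right angle.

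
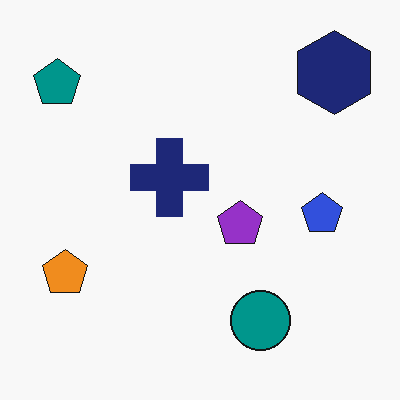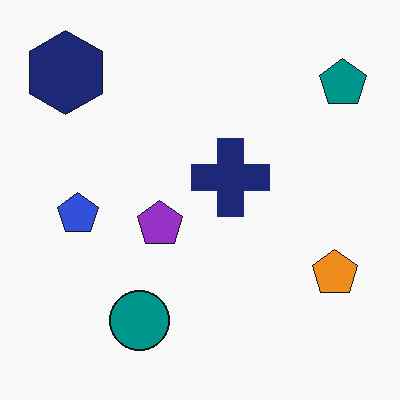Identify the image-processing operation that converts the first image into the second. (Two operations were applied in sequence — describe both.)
This is the original image given moderate JPEG compression, then flipped horizontally (left ↔ right).

Blocky 8×8 compression artifacts appear around shape edges and the flat background shows ringing — characteristic JPEG degradation. The teal pentagon is in the top-left of the first image and the top-right of the second — shapes on opposite sides of the vertical midline have swapped in a mirror flip.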